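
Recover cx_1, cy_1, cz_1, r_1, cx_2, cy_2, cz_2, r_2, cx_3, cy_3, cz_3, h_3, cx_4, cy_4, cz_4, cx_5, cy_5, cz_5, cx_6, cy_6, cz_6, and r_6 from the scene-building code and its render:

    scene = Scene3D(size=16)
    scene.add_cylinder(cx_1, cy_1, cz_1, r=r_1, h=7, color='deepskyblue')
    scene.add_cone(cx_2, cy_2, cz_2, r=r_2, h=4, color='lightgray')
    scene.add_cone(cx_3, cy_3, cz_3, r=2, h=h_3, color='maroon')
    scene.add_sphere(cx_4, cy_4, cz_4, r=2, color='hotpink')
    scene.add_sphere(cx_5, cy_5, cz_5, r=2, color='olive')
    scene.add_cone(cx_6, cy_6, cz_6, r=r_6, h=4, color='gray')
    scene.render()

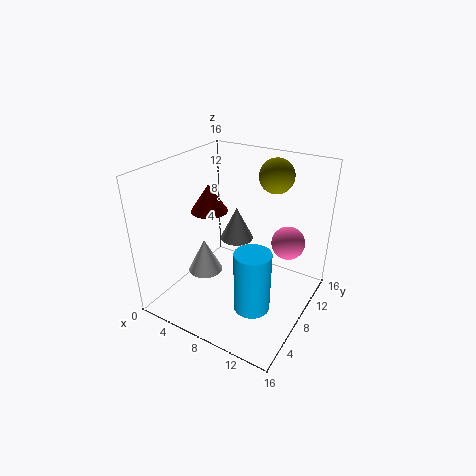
cx_1 = 11; cy_1 = 6; cz_1 = 1; r_1 = 2; cx_2 = 4; cy_2 = 7; cz_2 = 3; r_2 = 2; cx_3 = 5; cy_3 = 7; cz_3 = 11; h_3 = 3; cx_4 = 12; cy_4 = 13; cz_4 = 6; cx_5 = 10; cy_5 = 13; cz_5 = 14; cx_6 = 6; cy_6 = 11; cz_6 = 6; r_6 = 2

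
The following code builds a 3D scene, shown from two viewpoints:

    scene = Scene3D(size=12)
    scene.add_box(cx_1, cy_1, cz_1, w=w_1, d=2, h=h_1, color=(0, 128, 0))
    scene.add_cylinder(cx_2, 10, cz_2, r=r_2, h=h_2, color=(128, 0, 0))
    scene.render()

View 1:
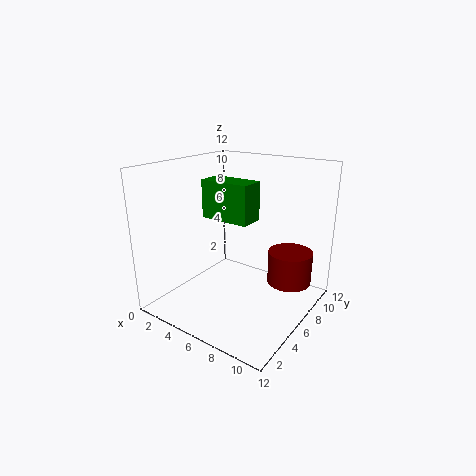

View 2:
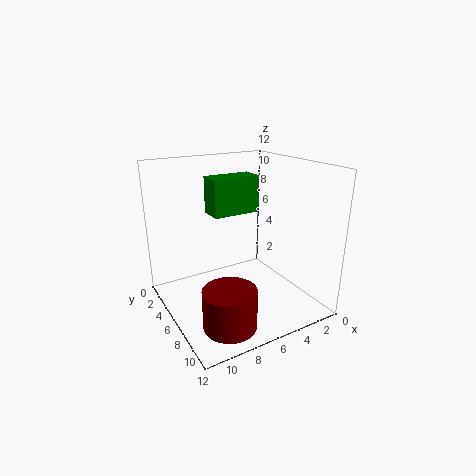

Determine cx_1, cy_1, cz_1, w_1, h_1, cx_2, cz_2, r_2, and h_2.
cx_1 = 4, cy_1 = 4, cz_1 = 8, w_1 = 4, h_1 = 3, cx_2 = 9, cz_2 = 1, r_2 = 2, h_2 = 3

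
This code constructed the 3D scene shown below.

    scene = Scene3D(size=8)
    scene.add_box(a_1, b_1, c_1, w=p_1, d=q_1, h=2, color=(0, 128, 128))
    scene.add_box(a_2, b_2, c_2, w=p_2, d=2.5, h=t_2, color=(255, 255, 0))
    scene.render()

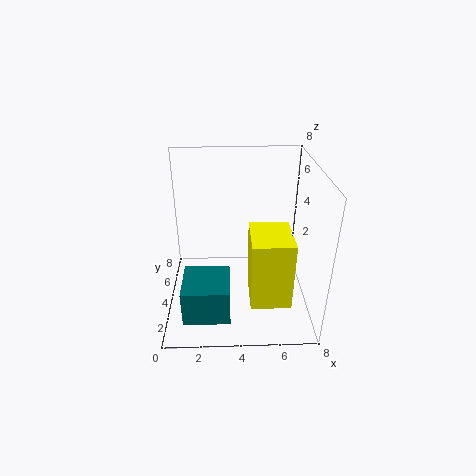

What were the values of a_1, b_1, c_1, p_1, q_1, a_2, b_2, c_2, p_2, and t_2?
a_1 = 1
b_1 = 1
c_1 = 0.5
p_1 = 2.5
q_1 = 2.5
a_2 = 4.5
b_2 = 0.5
c_2 = 2
p_2 = 2
t_2 = 3.5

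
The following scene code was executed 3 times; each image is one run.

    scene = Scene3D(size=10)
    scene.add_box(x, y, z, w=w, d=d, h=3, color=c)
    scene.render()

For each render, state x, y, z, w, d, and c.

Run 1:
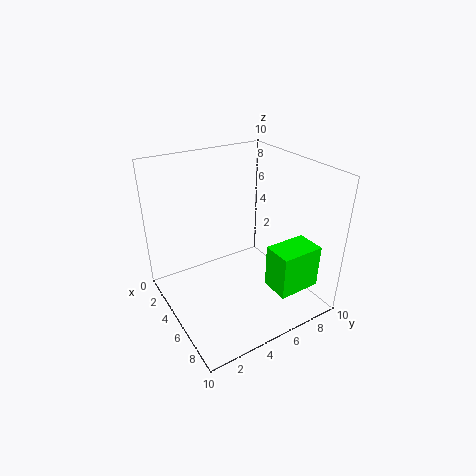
x = 7, y = 6, z = 2, w = 2, d = 3, c = 'lime'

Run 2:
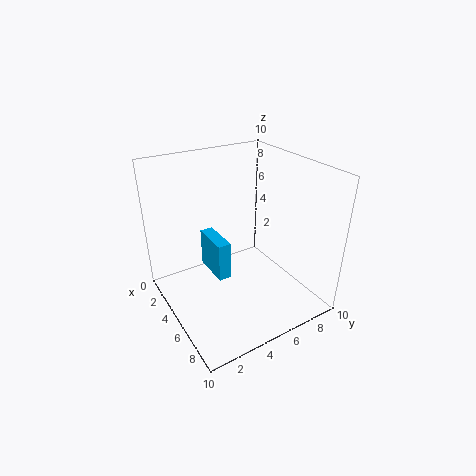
x = 1, y = 4, z = 1, w = 3, d = 1, c = 'deepskyblue'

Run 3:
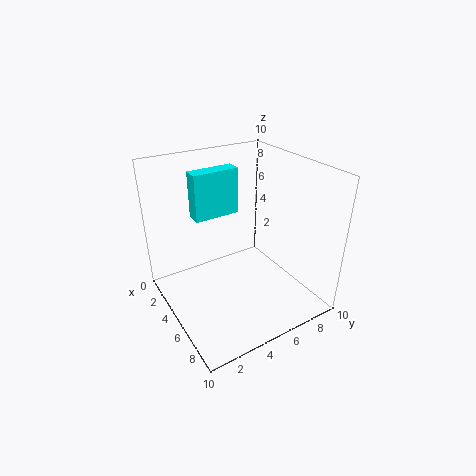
x = 4, y = 2, z = 7, w = 1, d = 3, c = 'cyan'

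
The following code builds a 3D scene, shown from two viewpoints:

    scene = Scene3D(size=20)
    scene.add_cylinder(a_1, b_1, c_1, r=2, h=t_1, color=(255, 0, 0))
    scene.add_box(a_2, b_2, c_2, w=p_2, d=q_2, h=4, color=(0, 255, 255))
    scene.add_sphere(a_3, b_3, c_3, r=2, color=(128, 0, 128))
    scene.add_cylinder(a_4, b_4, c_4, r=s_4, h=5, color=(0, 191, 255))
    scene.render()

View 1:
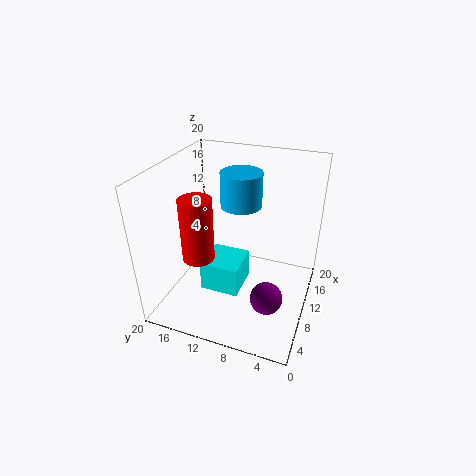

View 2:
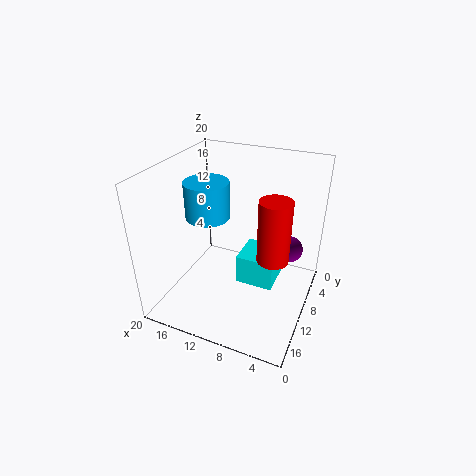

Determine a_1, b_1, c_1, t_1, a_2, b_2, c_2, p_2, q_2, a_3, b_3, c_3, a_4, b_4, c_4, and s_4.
a_1 = 4, b_1 = 13, c_1 = 10, t_1 = 8, a_2 = 4, b_2 = 8, c_2 = 5, p_2 = 5, q_2 = 5, a_3 = 4, b_3 = 4, c_3 = 6, a_4 = 14, b_4 = 11, c_4 = 13, s_4 = 3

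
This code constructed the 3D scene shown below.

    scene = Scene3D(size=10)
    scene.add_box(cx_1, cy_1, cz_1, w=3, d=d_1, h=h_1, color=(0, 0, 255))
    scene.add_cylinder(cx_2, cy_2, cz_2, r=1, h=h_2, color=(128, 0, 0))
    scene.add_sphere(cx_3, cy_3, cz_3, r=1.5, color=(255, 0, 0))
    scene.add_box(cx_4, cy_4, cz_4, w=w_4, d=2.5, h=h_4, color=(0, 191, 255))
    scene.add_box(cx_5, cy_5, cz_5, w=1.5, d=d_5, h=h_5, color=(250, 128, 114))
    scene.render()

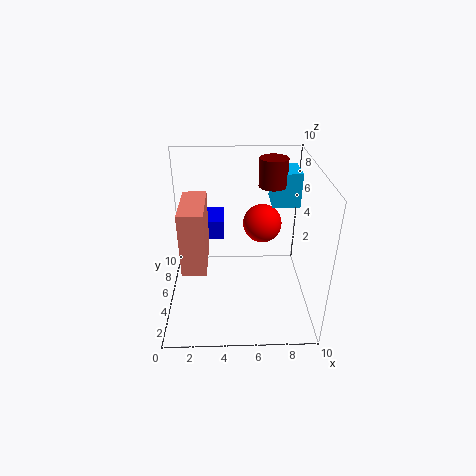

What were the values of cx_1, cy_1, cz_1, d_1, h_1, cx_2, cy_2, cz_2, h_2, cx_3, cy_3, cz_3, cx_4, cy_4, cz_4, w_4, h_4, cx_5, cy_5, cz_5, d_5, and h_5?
cx_1 = 1; cy_1 = 6.5; cz_1 = 4; d_1 = 2.5; h_1 = 1.5; cx_2 = 7.5; cy_2 = 7; cz_2 = 8; h_2 = 2; cx_3 = 7; cy_3 = 8; cz_3 = 4.5; cx_4 = 7.5; cy_4 = 6.5; cz_4 = 6.5; w_4 = 2; h_4 = 2.5; cx_5 = 1.5; cy_5 = 1.5; cz_5 = 4.5; d_5 = 3.5; h_5 = 4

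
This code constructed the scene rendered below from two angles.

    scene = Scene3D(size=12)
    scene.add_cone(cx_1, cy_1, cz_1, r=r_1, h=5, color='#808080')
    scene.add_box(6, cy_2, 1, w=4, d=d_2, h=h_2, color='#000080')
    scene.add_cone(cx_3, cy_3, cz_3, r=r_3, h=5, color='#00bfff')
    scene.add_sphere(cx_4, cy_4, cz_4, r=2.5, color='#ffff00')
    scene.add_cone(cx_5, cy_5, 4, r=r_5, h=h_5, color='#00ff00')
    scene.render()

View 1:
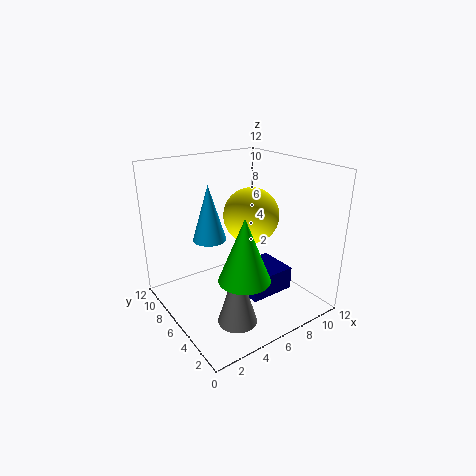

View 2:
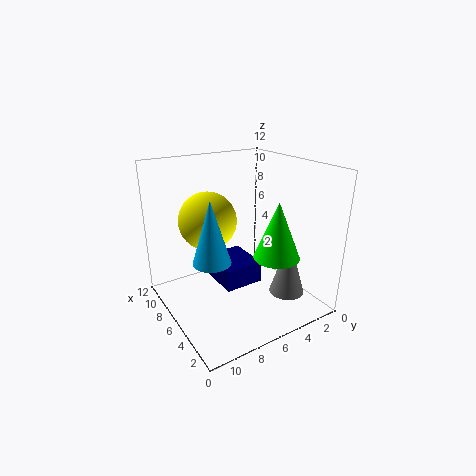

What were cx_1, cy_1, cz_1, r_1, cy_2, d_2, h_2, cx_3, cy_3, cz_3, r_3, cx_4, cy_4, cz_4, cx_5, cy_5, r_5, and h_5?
cx_1 = 3.5; cy_1 = 2.5; cz_1 = 1; r_1 = 1.5; cy_2 = 3.5; d_2 = 3.5; h_2 = 2; cx_3 = 5; cy_3 = 9; cz_3 = 5; r_3 = 1.5; cx_4 = 8.5; cy_4 = 7.5; cz_4 = 7; cx_5 = 4.5; cy_5 = 3; r_5 = 2; h_5 = 5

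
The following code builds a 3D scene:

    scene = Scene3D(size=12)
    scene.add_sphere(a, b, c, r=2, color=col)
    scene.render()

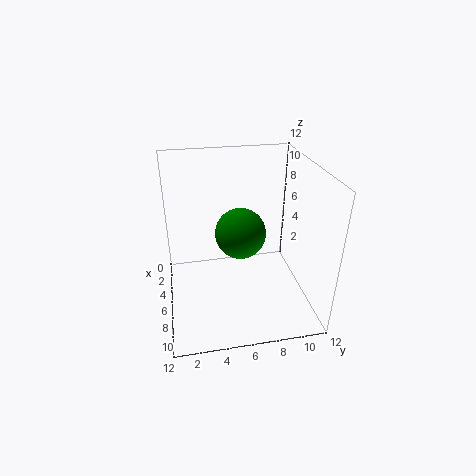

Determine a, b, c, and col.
a = 7; b = 6; c = 7; col = 'green'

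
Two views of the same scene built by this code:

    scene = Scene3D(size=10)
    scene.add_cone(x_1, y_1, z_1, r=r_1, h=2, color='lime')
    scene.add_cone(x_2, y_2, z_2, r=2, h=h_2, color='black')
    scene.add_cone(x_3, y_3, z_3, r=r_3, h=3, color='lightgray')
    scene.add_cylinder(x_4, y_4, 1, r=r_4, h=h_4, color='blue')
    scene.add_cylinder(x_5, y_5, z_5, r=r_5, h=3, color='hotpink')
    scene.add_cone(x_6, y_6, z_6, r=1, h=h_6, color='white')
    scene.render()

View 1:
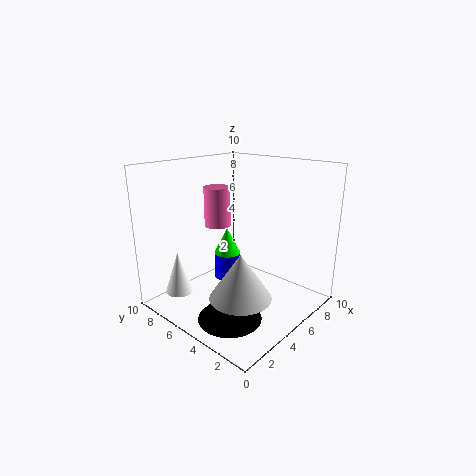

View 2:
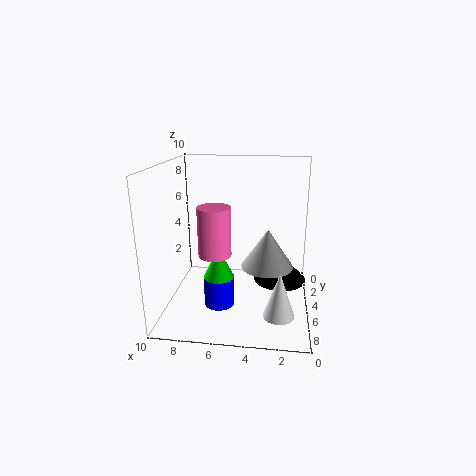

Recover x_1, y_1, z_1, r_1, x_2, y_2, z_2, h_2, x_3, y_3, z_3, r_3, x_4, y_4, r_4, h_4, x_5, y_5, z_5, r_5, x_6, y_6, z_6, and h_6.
x_1 = 6, y_1 = 7, z_1 = 3, r_1 = 1, x_2 = 2, y_2 = 3, z_2 = 1, h_2 = 2, x_3 = 3, y_3 = 3, z_3 = 2, r_3 = 2, x_4 = 6, y_4 = 7, r_4 = 1, h_4 = 2, x_5 = 6, y_5 = 8, z_5 = 5, r_5 = 1, x_6 = 2, y_6 = 8, z_6 = 1, h_6 = 3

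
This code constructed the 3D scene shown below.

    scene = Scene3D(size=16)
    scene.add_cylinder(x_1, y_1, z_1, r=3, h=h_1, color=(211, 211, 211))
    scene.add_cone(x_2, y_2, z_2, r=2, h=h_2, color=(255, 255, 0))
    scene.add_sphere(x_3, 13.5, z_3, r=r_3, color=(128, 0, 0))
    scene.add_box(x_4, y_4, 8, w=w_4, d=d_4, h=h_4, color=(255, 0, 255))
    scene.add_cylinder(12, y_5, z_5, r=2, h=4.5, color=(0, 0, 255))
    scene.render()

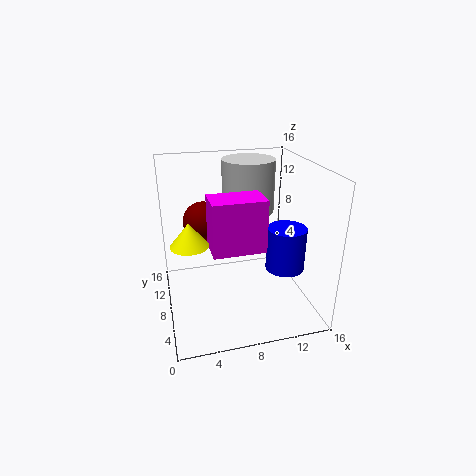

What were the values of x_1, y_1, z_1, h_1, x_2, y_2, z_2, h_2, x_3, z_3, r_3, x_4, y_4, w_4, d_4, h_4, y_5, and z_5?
x_1 = 10; y_1 = 11; z_1 = 10; h_1 = 6; x_2 = 2.5; y_2 = 6.5; z_2 = 8.5; h_2 = 2.5; x_3 = 5; z_3 = 8; r_3 = 2.5; x_4 = 4.5; y_4 = 4; w_4 = 5.5; d_4 = 3.5; h_4 = 5.5; y_5 = 4; z_5 = 6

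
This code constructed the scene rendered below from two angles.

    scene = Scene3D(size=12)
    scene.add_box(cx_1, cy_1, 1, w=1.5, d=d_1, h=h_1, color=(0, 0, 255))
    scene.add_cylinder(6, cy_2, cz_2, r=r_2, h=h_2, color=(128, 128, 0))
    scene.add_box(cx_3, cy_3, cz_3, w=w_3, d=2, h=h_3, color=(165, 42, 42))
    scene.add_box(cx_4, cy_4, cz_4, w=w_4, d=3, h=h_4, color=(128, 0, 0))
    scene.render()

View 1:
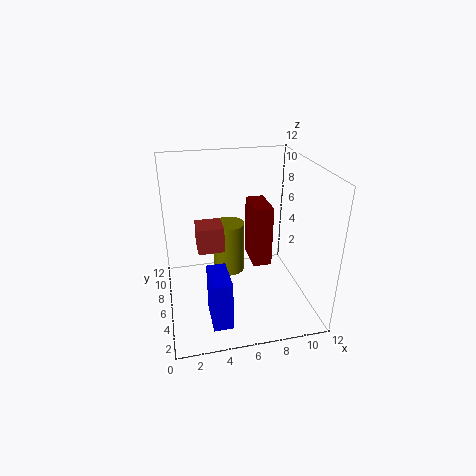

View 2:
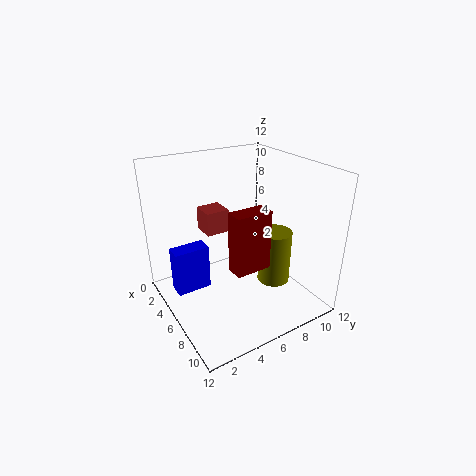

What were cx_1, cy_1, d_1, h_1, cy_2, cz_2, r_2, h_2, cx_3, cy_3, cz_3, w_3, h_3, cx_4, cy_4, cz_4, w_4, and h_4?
cx_1 = 3
cy_1 = 1
d_1 = 3
h_1 = 4
cy_2 = 10
cz_2 = 0.5
r_2 = 1.5
h_2 = 5
cx_3 = 2.5
cy_3 = 4
cz_3 = 6
w_3 = 2
h_3 = 2
cx_4 = 7
cy_4 = 4.5
cz_4 = 4
w_4 = 1.5
h_4 = 5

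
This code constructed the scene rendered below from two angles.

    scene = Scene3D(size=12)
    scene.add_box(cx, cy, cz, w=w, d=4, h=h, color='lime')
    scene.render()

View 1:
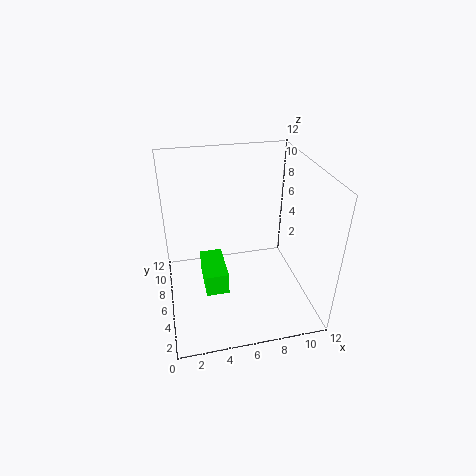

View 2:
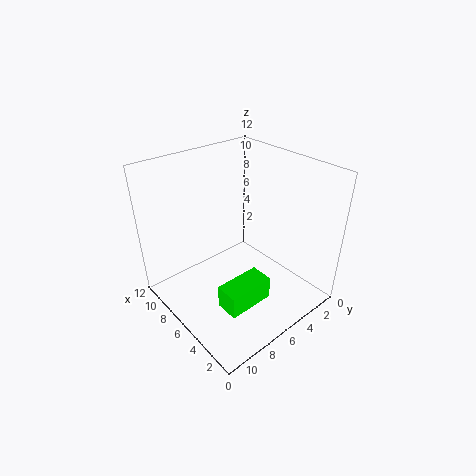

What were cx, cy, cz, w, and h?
cx = 3, cy = 5, cz = 1, w = 2, h = 2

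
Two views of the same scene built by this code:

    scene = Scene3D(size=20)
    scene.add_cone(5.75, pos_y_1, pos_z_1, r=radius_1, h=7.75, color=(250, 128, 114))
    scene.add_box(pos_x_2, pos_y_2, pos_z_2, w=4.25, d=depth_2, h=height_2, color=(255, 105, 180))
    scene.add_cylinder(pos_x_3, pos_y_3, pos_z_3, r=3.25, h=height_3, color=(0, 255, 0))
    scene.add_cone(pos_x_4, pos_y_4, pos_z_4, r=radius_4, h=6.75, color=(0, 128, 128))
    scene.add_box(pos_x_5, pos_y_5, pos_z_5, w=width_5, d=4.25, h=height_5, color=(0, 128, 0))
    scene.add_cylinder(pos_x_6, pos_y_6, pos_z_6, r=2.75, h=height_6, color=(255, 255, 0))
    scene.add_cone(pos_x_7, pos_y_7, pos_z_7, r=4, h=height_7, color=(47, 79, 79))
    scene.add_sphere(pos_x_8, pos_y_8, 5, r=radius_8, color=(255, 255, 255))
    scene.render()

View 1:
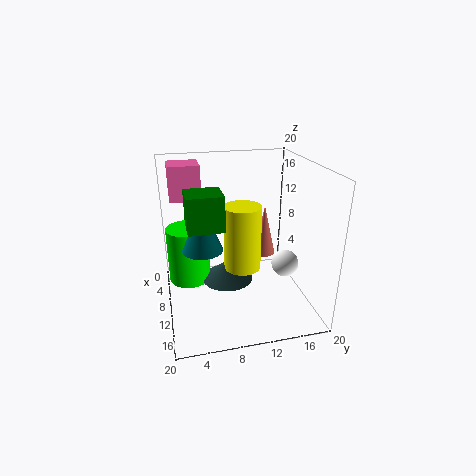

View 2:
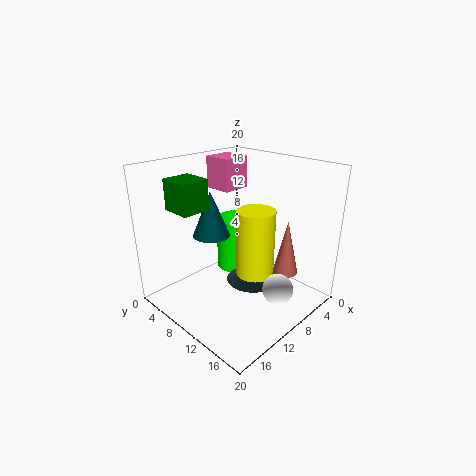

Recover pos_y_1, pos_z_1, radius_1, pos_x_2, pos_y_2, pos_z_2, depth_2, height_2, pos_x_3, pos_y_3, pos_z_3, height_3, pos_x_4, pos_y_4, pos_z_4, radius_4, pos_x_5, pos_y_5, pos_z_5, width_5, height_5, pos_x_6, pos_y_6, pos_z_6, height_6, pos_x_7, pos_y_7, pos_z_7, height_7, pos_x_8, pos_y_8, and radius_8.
pos_y_1 = 15.25; pos_z_1 = 5; radius_1 = 1.75; pos_x_2 = 3.5; pos_y_2 = 1.25; pos_z_2 = 15; depth_2 = 4.25; height_2 = 4.75; pos_x_3 = 3.75; pos_y_3 = 3.5; pos_z_3 = 0.75; height_3 = 8.75; pos_x_4 = 10.5; pos_y_4 = 5; pos_z_4 = 9; radius_4 = 2.75; pos_x_5 = 12.5; pos_y_5 = 2.75; pos_z_5 = 14; width_5 = 4; height_5 = 4.25; pos_x_6 = 7.75; pos_y_6 = 11.25; pos_z_6 = 4; height_6 = 9.75; pos_x_7 = 6; pos_y_7 = 9.25; pos_z_7 = 1.25; height_7 = 3; pos_x_8 = 10; pos_y_8 = 17.25; radius_8 = 2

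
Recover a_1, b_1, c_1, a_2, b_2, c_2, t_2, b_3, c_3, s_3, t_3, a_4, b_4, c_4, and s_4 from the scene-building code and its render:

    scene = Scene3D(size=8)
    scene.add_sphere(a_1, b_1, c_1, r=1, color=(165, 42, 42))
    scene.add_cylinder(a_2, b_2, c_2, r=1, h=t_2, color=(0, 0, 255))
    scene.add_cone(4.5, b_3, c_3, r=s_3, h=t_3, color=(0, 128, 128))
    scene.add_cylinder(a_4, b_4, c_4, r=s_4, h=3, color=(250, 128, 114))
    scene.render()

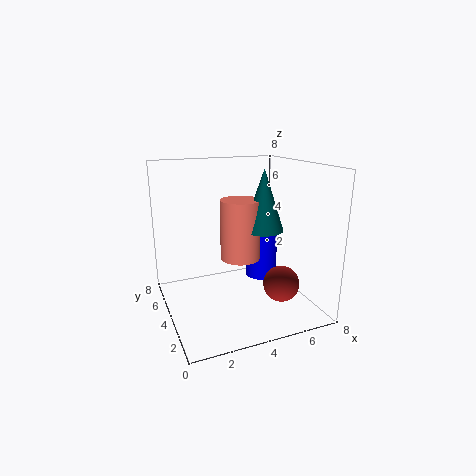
a_1 = 6, b_1 = 2.5, c_1 = 1.5, a_2 = 6.5, b_2 = 6, c_2 = 0.5, t_2 = 3.5, b_3 = 2, c_3 = 5, s_3 = 1, t_3 = 3, a_4 = 3.5, b_4 = 2.5, c_4 = 3.5, s_4 = 1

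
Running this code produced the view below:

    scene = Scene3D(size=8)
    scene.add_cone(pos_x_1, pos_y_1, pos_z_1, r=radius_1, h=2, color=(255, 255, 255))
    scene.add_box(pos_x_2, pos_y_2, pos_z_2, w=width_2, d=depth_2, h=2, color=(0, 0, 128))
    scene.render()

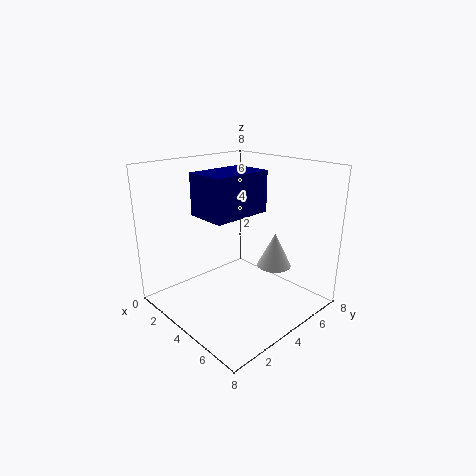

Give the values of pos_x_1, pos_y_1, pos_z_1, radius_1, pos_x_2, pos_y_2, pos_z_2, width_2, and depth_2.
pos_x_1 = 5
pos_y_1 = 6
pos_z_1 = 2
radius_1 = 1
pos_x_2 = 4
pos_y_2 = 1
pos_z_2 = 6
width_2 = 2
depth_2 = 3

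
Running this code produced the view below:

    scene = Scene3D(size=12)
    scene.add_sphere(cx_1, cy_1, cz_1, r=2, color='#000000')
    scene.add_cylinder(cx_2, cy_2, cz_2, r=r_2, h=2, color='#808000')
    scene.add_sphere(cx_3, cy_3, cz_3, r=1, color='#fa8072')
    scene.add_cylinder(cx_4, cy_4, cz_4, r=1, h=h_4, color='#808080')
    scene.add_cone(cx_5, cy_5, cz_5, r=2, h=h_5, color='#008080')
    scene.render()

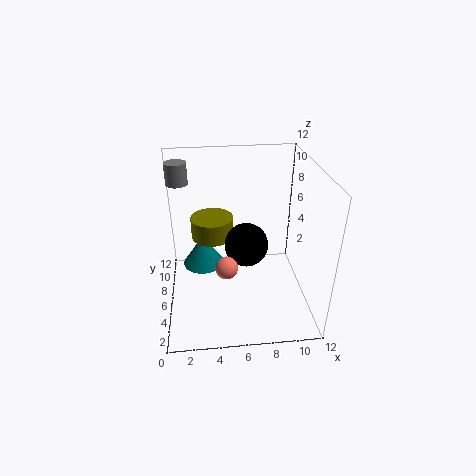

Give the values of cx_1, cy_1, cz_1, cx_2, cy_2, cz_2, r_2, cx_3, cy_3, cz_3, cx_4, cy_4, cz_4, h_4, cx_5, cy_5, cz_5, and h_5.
cx_1 = 7; cy_1 = 8; cz_1 = 4; cx_2 = 4; cy_2 = 10; cz_2 = 4; r_2 = 2; cx_3 = 5; cy_3 = 6; cz_3 = 3; cx_4 = 1; cy_4 = 11; cz_4 = 9; h_4 = 2; cx_5 = 3; cy_5 = 10; cz_5 = 1; h_5 = 3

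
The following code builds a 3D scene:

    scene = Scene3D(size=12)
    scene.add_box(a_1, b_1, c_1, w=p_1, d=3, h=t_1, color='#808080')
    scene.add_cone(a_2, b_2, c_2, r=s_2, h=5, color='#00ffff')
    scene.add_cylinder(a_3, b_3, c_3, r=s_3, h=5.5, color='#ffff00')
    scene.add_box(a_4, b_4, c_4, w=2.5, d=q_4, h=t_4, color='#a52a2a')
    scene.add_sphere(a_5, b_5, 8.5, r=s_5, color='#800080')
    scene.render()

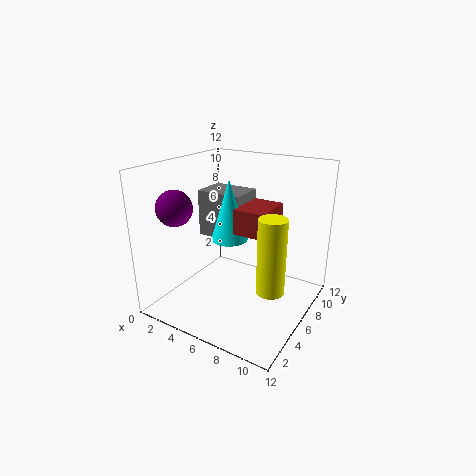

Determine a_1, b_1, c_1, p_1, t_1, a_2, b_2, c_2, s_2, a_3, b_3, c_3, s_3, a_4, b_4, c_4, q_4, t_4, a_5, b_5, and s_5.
a_1 = 2, b_1 = 6, c_1 = 5.5, p_1 = 4, t_1 = 4, a_2 = 5.5, b_2 = 5.5, c_2 = 6, s_2 = 1.5, a_3 = 10.5, b_3 = 3, c_3 = 4, s_3 = 1, a_4 = 6.5, b_4 = 4.5, c_4 = 7, q_4 = 3.5, t_4 = 2, a_5 = 1.5, b_5 = 3.5, s_5 = 1.5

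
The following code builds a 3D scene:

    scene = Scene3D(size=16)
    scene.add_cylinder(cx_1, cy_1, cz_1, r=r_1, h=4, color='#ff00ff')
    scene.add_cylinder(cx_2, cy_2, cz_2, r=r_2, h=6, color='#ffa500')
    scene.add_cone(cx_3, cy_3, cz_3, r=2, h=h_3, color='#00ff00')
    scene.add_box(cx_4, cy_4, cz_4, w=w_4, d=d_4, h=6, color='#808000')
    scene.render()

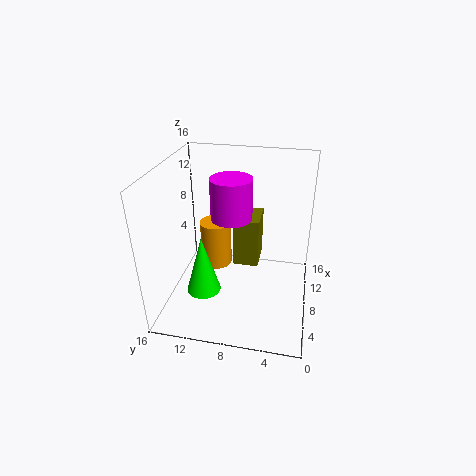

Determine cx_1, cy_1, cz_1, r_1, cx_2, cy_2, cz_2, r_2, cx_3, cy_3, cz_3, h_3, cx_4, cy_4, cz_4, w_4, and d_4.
cx_1 = 5
cy_1 = 8
cz_1 = 12
r_1 = 2
cx_2 = 13
cy_2 = 12
cz_2 = 1
r_2 = 2
cx_3 = 7
cy_3 = 12
cz_3 = 1
h_3 = 7
cx_4 = 10
cy_4 = 6
cz_4 = 3
w_4 = 4
d_4 = 3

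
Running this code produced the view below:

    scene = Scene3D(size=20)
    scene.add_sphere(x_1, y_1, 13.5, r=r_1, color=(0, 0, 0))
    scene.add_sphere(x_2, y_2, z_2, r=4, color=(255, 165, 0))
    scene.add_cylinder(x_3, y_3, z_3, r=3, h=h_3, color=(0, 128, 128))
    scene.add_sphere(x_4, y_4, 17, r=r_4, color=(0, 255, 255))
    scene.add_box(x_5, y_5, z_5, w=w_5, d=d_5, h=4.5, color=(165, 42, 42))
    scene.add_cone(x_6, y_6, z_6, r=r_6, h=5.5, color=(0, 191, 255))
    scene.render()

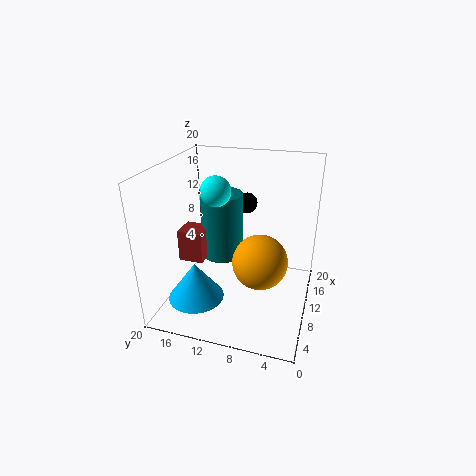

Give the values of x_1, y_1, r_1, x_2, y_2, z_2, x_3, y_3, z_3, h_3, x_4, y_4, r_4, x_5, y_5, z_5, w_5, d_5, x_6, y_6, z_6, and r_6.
x_1 = 14.5; y_1 = 10; r_1 = 1.5; x_2 = 11; y_2 = 7; z_2 = 6; x_3 = 12; y_3 = 13; z_3 = 6; h_3 = 9.5; x_4 = 8.5; y_4 = 12.5; r_4 = 2; x_5 = 7.5; y_5 = 14.5; z_5 = 6.5; w_5 = 3.5; d_5 = 3.5; x_6 = 7; y_6 = 15.5; z_6 = 1; r_6 = 4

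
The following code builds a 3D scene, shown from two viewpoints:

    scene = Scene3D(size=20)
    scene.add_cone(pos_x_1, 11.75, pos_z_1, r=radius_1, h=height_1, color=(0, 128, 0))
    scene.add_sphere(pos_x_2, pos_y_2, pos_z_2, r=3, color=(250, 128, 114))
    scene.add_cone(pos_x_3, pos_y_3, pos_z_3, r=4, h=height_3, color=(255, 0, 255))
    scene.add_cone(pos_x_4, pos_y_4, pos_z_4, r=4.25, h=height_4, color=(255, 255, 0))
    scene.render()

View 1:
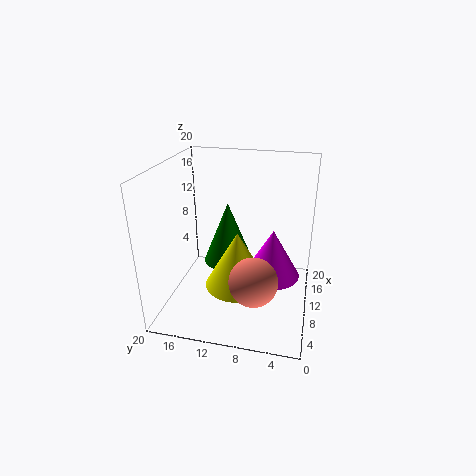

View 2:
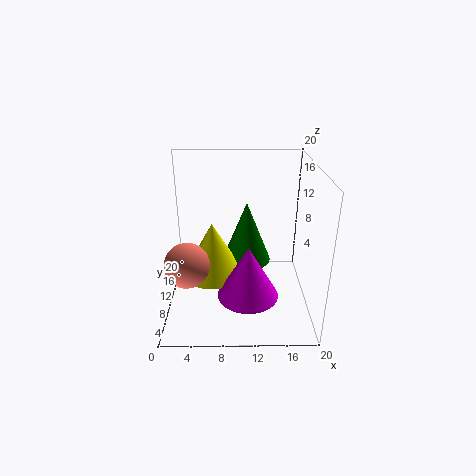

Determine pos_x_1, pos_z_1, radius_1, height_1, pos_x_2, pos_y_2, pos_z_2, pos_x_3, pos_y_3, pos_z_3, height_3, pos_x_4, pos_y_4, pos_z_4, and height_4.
pos_x_1 = 11.25; pos_z_1 = 5.75; radius_1 = 3.5; height_1 = 8.75; pos_x_2 = 3.25; pos_y_2 = 6.5; pos_z_2 = 7.75; pos_x_3 = 11.25; pos_y_3 = 5.25; pos_z_3 = 4; height_3 = 7; pos_x_4 = 6.5; pos_y_4 = 9.25; pos_z_4 = 5; height_4 = 7.5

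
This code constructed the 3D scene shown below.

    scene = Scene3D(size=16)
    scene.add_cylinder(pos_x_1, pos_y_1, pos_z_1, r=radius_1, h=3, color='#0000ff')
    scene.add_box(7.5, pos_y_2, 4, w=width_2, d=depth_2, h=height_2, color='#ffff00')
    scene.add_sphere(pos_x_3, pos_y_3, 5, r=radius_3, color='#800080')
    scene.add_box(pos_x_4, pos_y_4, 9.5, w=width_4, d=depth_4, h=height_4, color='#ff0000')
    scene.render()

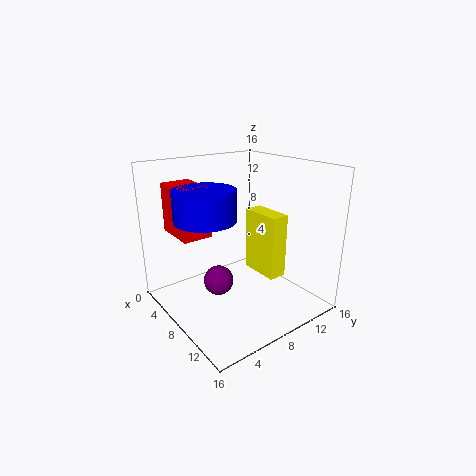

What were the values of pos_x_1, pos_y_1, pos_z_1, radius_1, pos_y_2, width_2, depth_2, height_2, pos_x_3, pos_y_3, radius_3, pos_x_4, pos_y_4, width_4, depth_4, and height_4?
pos_x_1 = 9.5, pos_y_1 = 3, pos_z_1 = 11.5, radius_1 = 3, pos_y_2 = 9.5, width_2 = 4.5, depth_2 = 2, height_2 = 7, pos_x_3 = 10, pos_y_3 = 4, radius_3 = 1.5, pos_x_4 = 4.5, pos_y_4 = 1, width_4 = 4.5, depth_4 = 3, height_4 = 5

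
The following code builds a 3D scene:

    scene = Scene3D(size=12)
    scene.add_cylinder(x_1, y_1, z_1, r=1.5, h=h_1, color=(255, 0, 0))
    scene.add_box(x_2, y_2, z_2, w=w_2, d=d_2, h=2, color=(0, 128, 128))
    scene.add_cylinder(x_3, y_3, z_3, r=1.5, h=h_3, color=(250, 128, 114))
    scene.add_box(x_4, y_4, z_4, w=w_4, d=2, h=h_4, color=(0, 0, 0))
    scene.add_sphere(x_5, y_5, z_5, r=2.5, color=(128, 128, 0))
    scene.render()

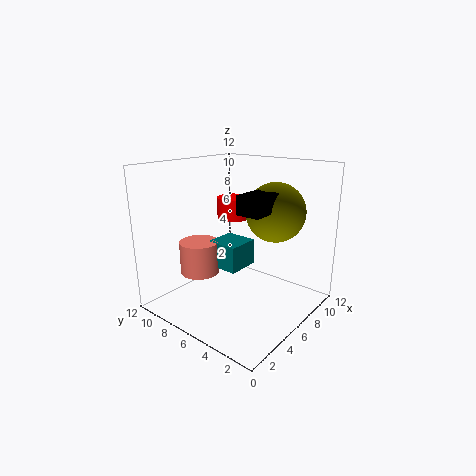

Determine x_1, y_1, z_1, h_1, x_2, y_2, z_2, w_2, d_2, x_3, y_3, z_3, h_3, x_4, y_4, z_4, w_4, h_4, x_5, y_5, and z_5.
x_1 = 9, y_1 = 9, z_1 = 6.5, h_1 = 2, x_2 = 3, y_2 = 4, z_2 = 4.5, w_2 = 2.5, d_2 = 2.5, x_3 = 2.5, y_3 = 7, z_3 = 4, h_3 = 2.5, x_4 = 4.5, y_4 = 3, z_4 = 8.5, w_4 = 3, h_4 = 1.5, x_5 = 8.5, y_5 = 4, z_5 = 8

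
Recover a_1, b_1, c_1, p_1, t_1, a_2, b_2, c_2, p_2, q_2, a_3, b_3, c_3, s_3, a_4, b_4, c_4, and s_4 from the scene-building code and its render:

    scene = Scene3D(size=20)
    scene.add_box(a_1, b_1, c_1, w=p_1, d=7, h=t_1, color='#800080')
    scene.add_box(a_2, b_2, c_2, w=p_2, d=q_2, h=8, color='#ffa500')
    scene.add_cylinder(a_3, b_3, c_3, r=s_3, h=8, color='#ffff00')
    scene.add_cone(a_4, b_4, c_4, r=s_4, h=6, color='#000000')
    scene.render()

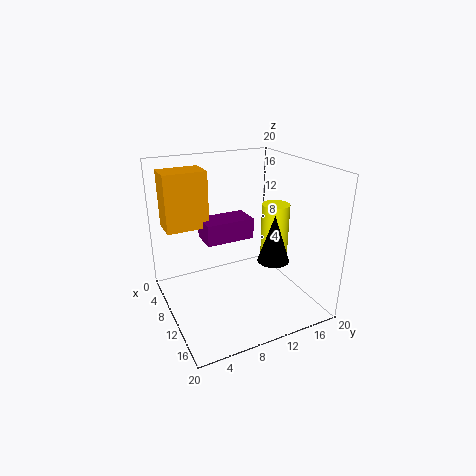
a_1 = 5; b_1 = 6; c_1 = 9; p_1 = 4; t_1 = 3; a_2 = 3; b_2 = 1; c_2 = 11; p_2 = 4; q_2 = 6; a_3 = 10; b_3 = 16; c_3 = 6; s_3 = 2; a_4 = 16; b_4 = 12; c_4 = 9; s_4 = 2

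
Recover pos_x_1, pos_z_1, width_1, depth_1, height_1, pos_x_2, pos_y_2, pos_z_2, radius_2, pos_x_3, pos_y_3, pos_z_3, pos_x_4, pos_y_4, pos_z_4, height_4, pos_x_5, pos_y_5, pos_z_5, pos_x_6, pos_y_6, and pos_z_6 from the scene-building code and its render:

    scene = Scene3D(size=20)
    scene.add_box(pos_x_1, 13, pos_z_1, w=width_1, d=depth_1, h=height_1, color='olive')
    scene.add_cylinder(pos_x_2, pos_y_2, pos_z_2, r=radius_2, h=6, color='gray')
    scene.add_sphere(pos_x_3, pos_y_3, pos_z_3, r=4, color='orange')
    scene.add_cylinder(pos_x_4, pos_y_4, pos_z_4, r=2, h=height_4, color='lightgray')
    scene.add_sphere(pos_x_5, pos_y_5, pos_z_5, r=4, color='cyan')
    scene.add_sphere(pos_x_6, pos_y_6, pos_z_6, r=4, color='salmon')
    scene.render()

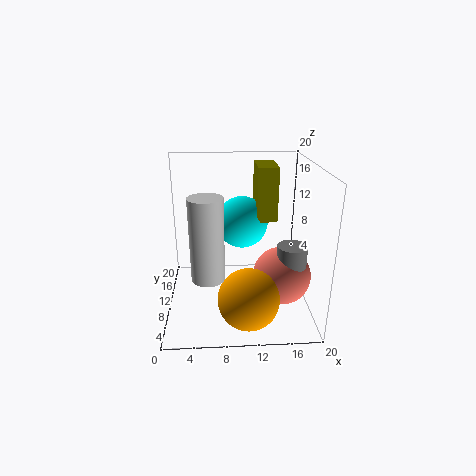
pos_x_1 = 13; pos_z_1 = 11; width_1 = 3; depth_1 = 6; height_1 = 8; pos_x_2 = 17; pos_y_2 = 7; pos_z_2 = 4; radius_2 = 2; pos_x_3 = 11; pos_y_3 = 4; pos_z_3 = 4; pos_x_4 = 6; pos_y_4 = 3; pos_z_4 = 8; height_4 = 10; pos_x_5 = 11; pos_y_5 = 16; pos_z_5 = 10; pos_x_6 = 16; pos_y_6 = 8; pos_z_6 = 5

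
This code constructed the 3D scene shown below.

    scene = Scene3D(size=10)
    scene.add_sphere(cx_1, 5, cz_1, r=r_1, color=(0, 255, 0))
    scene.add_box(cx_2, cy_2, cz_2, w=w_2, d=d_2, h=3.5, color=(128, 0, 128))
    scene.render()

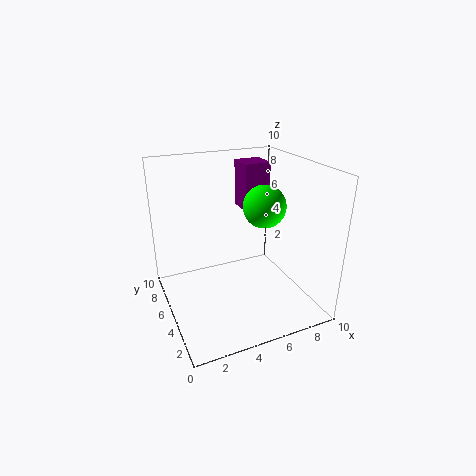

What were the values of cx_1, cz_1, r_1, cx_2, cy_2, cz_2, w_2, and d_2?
cx_1 = 7, cz_1 = 7, r_1 = 1.5, cx_2 = 6.5, cy_2 = 7, cz_2 = 6, w_2 = 2, d_2 = 2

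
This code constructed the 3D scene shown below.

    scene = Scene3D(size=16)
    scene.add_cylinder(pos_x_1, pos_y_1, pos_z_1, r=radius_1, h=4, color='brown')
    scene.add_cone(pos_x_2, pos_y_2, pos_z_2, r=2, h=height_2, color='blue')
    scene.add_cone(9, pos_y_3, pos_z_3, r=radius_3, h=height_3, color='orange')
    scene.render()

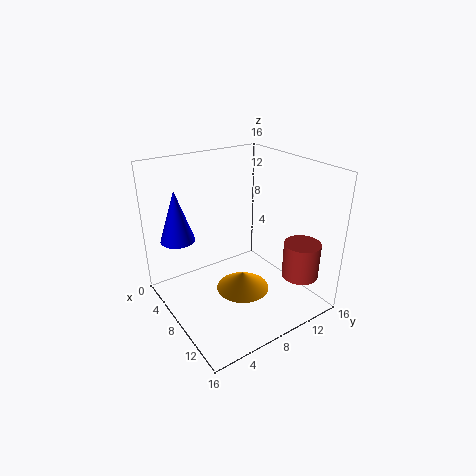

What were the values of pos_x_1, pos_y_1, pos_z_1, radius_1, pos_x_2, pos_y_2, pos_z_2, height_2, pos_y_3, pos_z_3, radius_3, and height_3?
pos_x_1 = 13; pos_y_1 = 13; pos_z_1 = 4; radius_1 = 2; pos_x_2 = 3; pos_y_2 = 3; pos_z_2 = 7; height_2 = 6; pos_y_3 = 8; pos_z_3 = 2; radius_3 = 3; height_3 = 2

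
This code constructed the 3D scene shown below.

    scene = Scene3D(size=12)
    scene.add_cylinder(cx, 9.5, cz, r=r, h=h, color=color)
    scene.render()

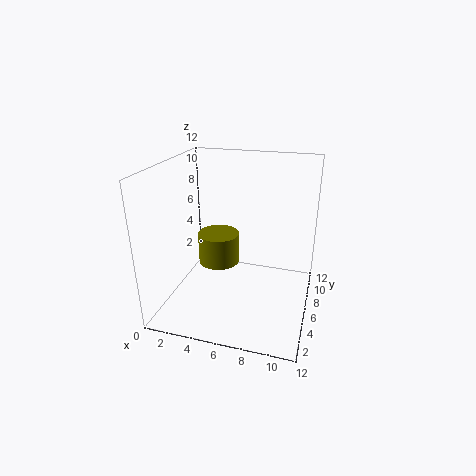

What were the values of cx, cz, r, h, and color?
cx = 3
cz = 1.5
r = 2
h = 3
color = 'olive'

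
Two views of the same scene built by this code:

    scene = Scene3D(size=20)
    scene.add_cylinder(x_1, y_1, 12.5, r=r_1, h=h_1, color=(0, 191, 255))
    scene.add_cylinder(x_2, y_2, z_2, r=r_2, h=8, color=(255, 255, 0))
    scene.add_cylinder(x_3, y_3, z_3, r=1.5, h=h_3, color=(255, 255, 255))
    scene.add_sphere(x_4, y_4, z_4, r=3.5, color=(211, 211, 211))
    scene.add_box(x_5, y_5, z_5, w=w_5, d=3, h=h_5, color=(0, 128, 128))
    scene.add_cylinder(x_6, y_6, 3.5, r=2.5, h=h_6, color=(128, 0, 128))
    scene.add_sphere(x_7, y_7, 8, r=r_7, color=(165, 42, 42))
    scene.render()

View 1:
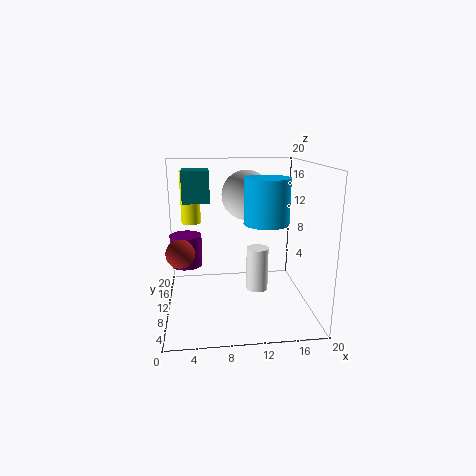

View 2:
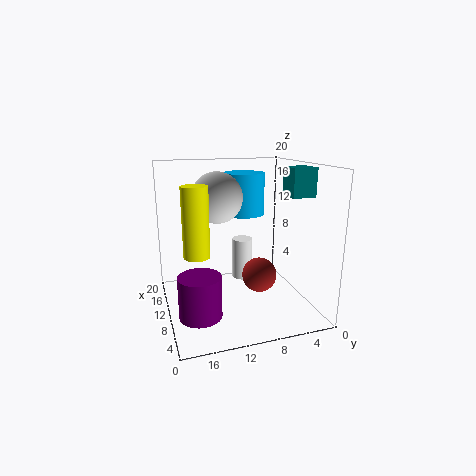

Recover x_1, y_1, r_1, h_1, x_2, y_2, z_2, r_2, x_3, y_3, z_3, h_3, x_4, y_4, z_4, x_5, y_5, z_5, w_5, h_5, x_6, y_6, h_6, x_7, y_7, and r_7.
x_1 = 13.5, y_1 = 8, r_1 = 3, h_1 = 6, x_2 = 3.5, y_2 = 17, z_2 = 10.5, r_2 = 1.5, x_3 = 12.5, y_3 = 8.5, z_3 = 3, h_3 = 6, x_4 = 11.5, y_4 = 12.5, z_4 = 15.5, x_5 = 3, y_5 = 2.5, z_5 = 16.5, w_5 = 3, h_5 = 3.5, x_6 = 2.5, y_6 = 17, h_6 = 5, x_7 = 2, y_7 = 10, r_7 = 2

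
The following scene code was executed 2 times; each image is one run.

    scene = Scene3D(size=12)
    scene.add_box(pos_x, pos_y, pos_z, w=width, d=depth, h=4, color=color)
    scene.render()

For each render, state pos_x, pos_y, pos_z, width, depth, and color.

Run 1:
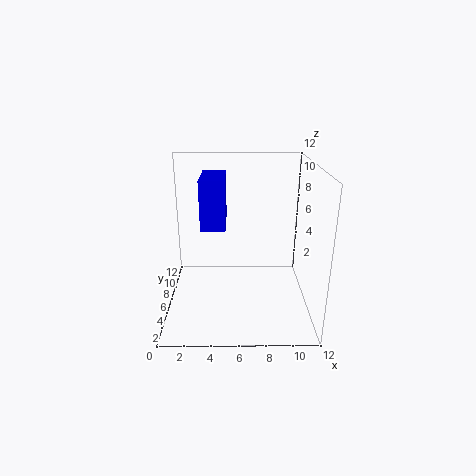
pos_x = 3
pos_y = 5
pos_z = 7
width = 2
depth = 4
color = 'blue'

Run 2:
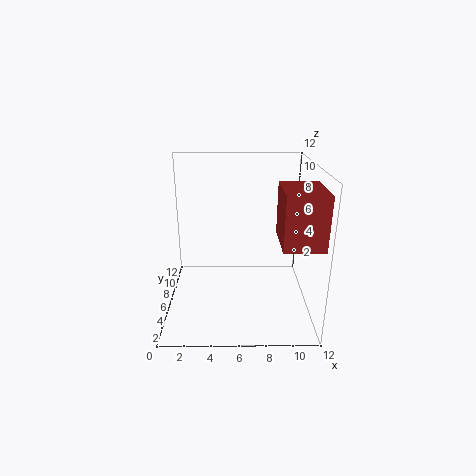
pos_x = 9
pos_y = 1
pos_z = 7
width = 3
depth = 4
color = 'brown'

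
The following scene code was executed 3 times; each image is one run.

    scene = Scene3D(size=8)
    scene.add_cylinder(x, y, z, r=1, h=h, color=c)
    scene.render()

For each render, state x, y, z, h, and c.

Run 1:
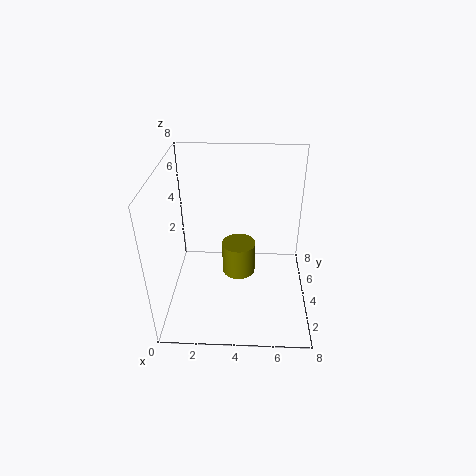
x = 4; y = 5; z = 1; h = 2; c = 'olive'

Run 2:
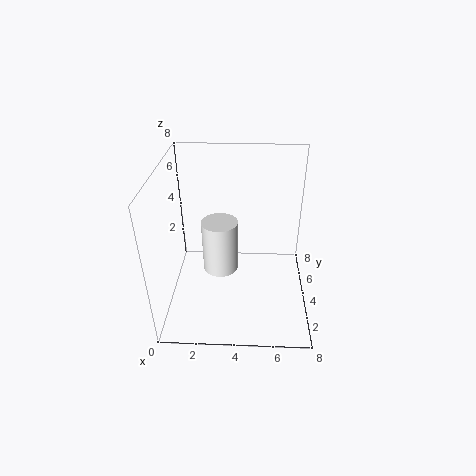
x = 3; y = 4; z = 2; h = 3; c = 'white'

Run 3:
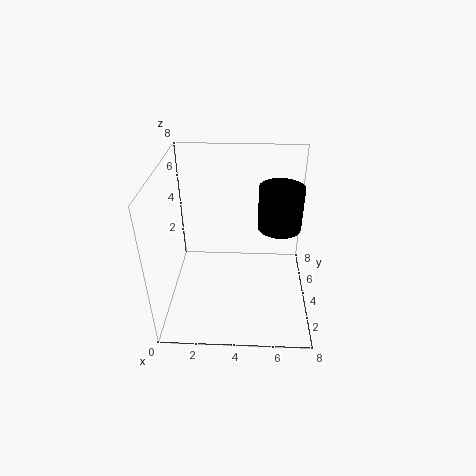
x = 6; y = 2; z = 6; h = 2; c = 'black'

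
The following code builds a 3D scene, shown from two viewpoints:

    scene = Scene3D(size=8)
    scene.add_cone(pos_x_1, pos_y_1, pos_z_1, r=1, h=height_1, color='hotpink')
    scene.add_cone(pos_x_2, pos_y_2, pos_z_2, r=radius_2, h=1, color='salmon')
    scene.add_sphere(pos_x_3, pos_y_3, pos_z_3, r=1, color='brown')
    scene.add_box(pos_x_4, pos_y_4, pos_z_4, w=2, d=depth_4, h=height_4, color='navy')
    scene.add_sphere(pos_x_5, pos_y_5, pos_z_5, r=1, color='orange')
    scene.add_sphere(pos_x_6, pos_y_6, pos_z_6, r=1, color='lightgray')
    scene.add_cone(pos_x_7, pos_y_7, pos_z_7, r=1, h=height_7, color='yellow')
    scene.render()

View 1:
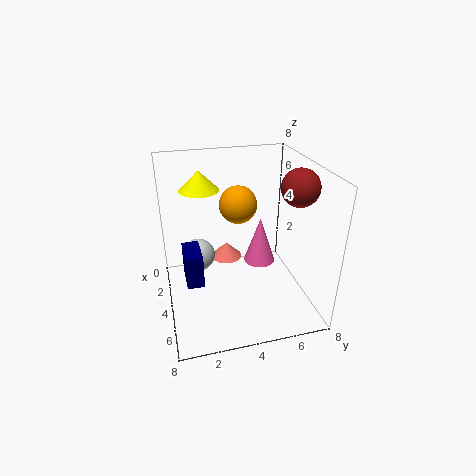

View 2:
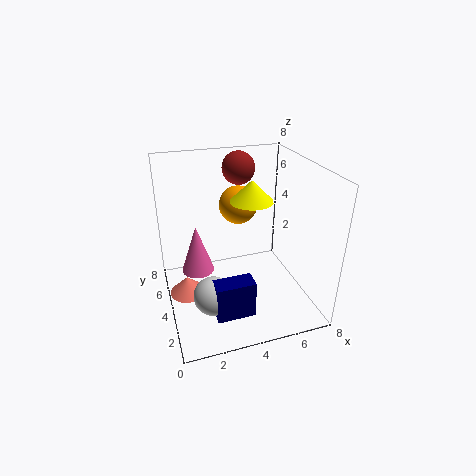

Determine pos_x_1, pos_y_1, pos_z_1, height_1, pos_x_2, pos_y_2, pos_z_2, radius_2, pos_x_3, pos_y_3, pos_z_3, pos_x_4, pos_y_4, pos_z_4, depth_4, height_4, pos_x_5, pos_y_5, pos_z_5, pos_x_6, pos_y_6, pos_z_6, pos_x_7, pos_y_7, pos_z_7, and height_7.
pos_x_1 = 2, pos_y_1 = 6, pos_z_1 = 1, height_1 = 3, pos_x_2 = 1, pos_y_2 = 4, pos_z_2 = 1, radius_2 = 1, pos_x_3 = 5, pos_y_3 = 7, pos_z_3 = 7, pos_x_4 = 2, pos_y_4 = 1, pos_z_4 = 1, depth_4 = 1, height_4 = 2, pos_x_5 = 4, pos_y_5 = 4, pos_z_5 = 6, pos_x_6 = 2, pos_y_6 = 2, pos_z_6 = 2, pos_x_7 = 4, pos_y_7 = 2, pos_z_7 = 7, height_7 = 1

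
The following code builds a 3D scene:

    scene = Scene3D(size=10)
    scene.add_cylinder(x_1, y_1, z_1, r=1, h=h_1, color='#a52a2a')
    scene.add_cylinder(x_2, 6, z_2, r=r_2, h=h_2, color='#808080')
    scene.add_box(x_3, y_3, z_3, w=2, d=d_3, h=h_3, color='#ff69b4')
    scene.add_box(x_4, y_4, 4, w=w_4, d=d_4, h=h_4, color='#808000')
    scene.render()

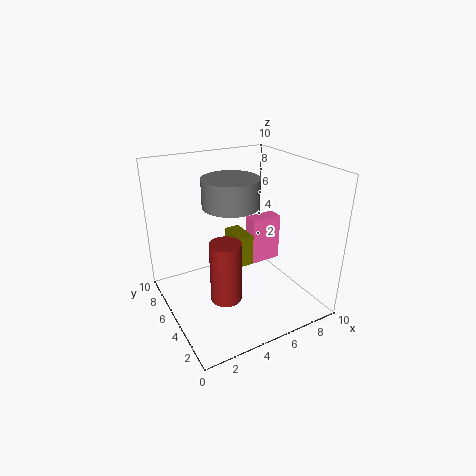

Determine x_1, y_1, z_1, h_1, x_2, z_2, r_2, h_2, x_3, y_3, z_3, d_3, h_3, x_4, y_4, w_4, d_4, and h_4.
x_1 = 3
y_1 = 3
z_1 = 2
h_1 = 4
x_2 = 5
z_2 = 7
r_2 = 2
h_2 = 2
x_3 = 5
y_3 = 3
z_3 = 4
d_3 = 1
h_3 = 3
x_4 = 4
y_4 = 3
w_4 = 1
d_4 = 2
h_4 = 2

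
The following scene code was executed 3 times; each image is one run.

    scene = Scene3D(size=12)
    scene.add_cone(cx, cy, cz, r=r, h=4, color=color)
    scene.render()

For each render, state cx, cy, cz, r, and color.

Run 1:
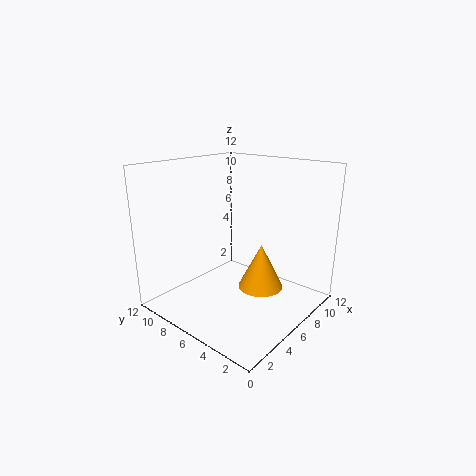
cx = 8; cy = 5; cz = 1; r = 2; color = 'orange'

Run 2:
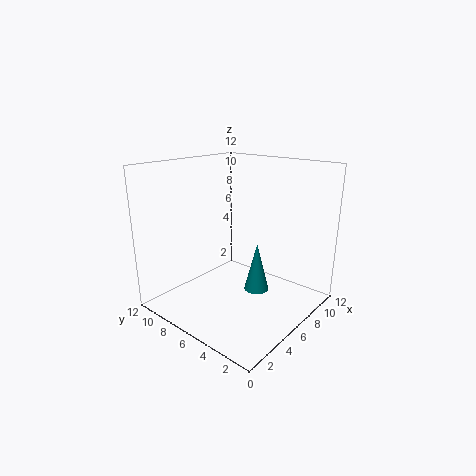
cx = 6; cy = 4; cz = 2; r = 1; color = 'teal'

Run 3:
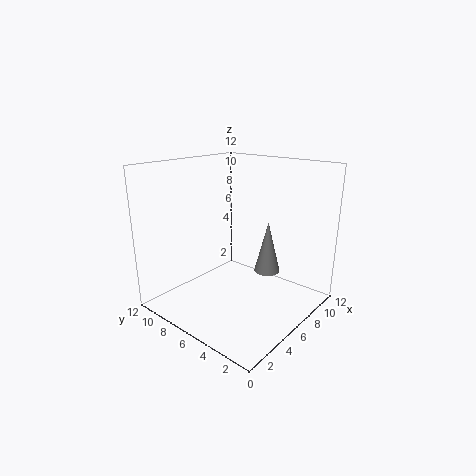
cx = 6; cy = 3; cz = 4; r = 1; color = 'gray'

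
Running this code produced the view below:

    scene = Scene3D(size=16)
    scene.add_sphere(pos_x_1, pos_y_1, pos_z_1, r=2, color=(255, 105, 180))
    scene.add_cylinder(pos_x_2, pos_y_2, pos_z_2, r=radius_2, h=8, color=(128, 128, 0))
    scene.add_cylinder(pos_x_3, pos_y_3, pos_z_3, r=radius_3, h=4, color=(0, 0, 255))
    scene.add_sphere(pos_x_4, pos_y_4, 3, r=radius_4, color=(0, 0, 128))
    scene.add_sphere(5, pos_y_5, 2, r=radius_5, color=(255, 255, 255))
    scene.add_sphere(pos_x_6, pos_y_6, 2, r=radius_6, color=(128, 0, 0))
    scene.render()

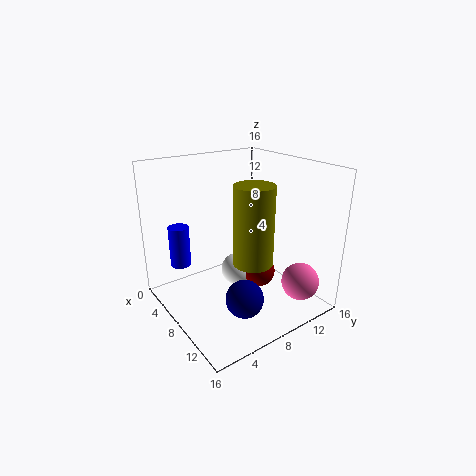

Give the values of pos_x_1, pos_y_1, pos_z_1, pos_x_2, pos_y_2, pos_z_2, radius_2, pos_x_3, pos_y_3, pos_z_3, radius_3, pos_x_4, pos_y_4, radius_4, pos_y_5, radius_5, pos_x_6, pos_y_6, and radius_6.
pos_x_1 = 14; pos_y_1 = 12; pos_z_1 = 4; pos_x_2 = 12; pos_y_2 = 7; pos_z_2 = 7; radius_2 = 2; pos_x_3 = 8; pos_y_3 = 1; pos_z_3 = 7; radius_3 = 1; pos_x_4 = 12; pos_y_4 = 6; radius_4 = 2; pos_y_5 = 10; radius_5 = 2; pos_x_6 = 7; pos_y_6 = 12; radius_6 = 2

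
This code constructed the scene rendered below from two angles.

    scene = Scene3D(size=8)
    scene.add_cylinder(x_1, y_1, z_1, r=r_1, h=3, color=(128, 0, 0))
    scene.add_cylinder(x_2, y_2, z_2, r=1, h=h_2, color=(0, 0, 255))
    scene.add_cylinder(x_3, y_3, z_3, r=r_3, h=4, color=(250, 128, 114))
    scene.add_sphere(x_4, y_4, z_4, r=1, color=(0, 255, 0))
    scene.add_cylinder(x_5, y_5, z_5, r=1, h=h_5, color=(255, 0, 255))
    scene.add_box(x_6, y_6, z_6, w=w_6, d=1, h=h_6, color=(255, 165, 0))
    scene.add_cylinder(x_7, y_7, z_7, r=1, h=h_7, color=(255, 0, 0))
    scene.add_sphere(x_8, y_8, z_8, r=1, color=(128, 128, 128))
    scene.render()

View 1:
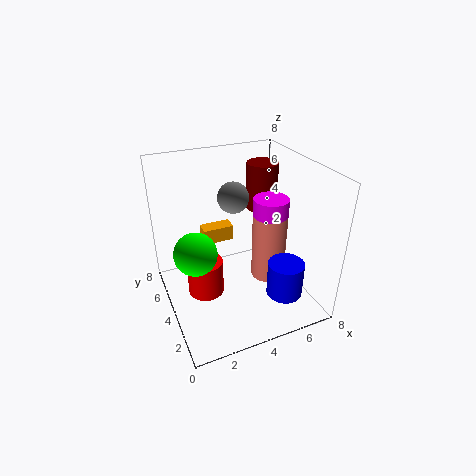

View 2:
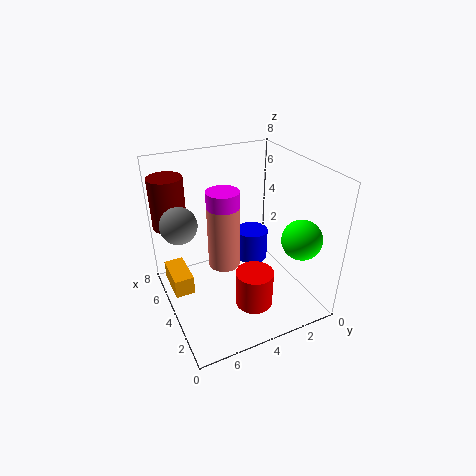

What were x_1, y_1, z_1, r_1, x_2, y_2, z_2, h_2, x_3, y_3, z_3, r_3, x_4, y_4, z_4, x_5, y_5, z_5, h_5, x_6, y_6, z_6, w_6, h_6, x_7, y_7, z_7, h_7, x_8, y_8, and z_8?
x_1 = 7, y_1 = 7, z_1 = 4, r_1 = 1, x_2 = 6, y_2 = 2, z_2 = 1, h_2 = 2, x_3 = 6, y_3 = 4, z_3 = 1, r_3 = 1, x_4 = 1, y_4 = 2, z_4 = 5, x_5 = 6, y_5 = 4, z_5 = 3, h_5 = 3, x_6 = 3, y_6 = 7, z_6 = 2, w_6 = 2, h_6 = 1, x_7 = 2, y_7 = 4, z_7 = 1, h_7 = 2, x_8 = 5, y_8 = 7, z_8 = 5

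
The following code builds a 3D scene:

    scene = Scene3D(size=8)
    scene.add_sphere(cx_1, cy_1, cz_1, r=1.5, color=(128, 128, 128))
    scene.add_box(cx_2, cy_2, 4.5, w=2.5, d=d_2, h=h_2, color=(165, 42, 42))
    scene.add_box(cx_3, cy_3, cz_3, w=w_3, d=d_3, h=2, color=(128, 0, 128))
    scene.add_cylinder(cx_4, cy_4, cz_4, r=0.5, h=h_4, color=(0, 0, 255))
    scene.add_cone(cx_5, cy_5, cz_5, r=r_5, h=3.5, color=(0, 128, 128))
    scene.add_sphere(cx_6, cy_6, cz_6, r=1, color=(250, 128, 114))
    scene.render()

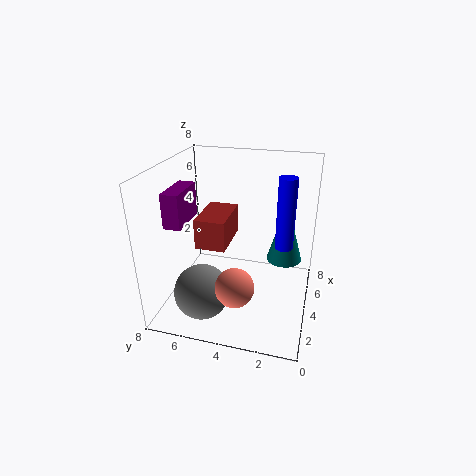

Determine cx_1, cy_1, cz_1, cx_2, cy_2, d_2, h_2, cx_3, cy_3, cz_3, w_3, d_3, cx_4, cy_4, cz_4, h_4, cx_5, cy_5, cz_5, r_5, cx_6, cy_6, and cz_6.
cx_1 = 2
cy_1 = 5.5
cz_1 = 1.5
cx_2 = 1.5
cy_2 = 4
d_2 = 1.5
h_2 = 1.5
cx_3 = 3
cy_3 = 7
cz_3 = 4.5
w_3 = 2.5
d_3 = 1
cx_4 = 4.5
cy_4 = 1.5
cz_4 = 3.5
h_4 = 4
cx_5 = 5
cy_5 = 1.5
cz_5 = 2.5
r_5 = 1
cx_6 = 1.5
cy_6 = 3.5
cz_6 = 2.5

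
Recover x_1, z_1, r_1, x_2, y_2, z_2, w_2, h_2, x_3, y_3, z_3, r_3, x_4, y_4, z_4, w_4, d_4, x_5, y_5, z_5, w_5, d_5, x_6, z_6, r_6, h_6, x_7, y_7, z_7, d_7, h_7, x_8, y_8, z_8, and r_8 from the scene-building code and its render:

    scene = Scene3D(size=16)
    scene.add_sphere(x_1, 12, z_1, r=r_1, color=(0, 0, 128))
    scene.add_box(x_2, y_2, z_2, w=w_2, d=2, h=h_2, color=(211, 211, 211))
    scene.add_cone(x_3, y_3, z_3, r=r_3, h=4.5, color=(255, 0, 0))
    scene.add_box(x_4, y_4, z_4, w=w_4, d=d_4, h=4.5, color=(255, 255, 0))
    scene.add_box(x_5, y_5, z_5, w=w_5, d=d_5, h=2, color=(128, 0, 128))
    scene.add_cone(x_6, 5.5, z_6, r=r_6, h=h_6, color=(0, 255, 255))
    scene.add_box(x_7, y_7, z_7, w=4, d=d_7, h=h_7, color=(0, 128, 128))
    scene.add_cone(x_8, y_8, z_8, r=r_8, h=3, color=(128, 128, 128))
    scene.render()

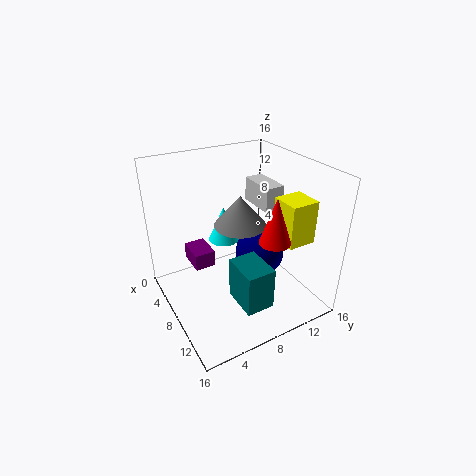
x_1 = 6.5; z_1 = 4; r_1 = 3; x_2 = 7; y_2 = 9.5; z_2 = 12; w_2 = 4; h_2 = 2.5; x_3 = 14; y_3 = 8.5; z_3 = 10.5; r_3 = 1.5; x_4 = 11; y_4 = 10.5; z_4 = 9; w_4 = 3; d_4 = 3; x_5 = 1.5; y_5 = 4; z_5 = 3; w_5 = 3.5; d_5 = 2.5; x_6 = 9.5; z_6 = 9.5; r_6 = 1.5; h_6 = 3.5; x_7 = 10.5; y_7 = 5.5; z_7 = 3; d_7 = 3; h_7 = 4.5; x_8 = 11; y_8 = 6.5; z_8 = 11.5; r_8 = 2.5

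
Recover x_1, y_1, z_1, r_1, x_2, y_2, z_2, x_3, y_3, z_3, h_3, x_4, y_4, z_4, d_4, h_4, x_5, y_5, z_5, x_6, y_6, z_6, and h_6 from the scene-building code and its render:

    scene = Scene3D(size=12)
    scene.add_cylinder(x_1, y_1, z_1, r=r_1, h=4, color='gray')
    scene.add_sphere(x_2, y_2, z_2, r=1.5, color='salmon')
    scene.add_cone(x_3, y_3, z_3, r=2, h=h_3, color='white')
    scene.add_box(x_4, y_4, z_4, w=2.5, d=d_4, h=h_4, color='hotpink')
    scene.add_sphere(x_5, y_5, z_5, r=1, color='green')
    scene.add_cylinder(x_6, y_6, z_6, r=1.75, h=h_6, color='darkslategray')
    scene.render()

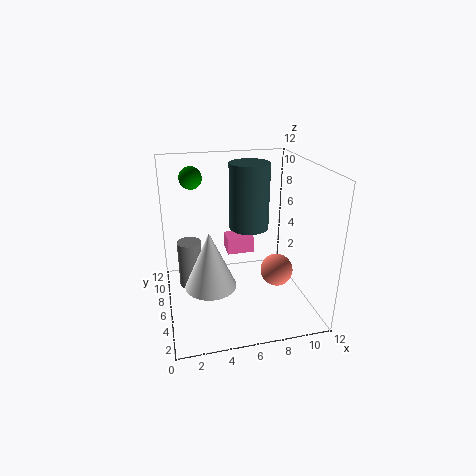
x_1 = 2; y_1 = 6.75; z_1 = 1.75; r_1 = 1; x_2 = 10; y_2 = 7; z_2 = 1.75; x_3 = 3.25; y_3 = 3.75; z_3 = 3.25; h_3 = 4.5; x_4 = 5.75; y_4 = 8.75; z_4 = 3; d_4 = 2; h_4 = 1.5; x_5 = 2.75; y_5 = 10; z_5 = 10.25; x_6 = 7.5; y_6 = 8; z_6 = 6; h_6 = 5.75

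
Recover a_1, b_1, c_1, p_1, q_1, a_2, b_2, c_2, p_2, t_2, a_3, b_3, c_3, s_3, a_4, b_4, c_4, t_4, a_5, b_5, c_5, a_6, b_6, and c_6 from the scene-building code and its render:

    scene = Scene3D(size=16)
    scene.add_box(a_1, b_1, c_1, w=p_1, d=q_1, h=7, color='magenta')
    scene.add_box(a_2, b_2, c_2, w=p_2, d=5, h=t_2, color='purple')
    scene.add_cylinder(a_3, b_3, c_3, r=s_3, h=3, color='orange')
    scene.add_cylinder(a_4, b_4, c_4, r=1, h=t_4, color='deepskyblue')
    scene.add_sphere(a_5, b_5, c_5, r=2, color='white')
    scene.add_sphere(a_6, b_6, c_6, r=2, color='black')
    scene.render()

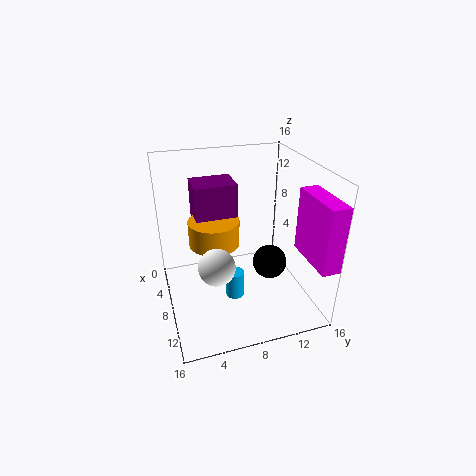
a_1 = 10, b_1 = 14, c_1 = 7, p_1 = 6, q_1 = 2, a_2 = 1, b_2 = 4, c_2 = 8, p_2 = 4, t_2 = 5, a_3 = 5, b_3 = 6, c_3 = 6, s_3 = 3, a_4 = 10, b_4 = 7, c_4 = 2, t_4 = 3, a_5 = 10, b_5 = 5, c_5 = 6, a_6 = 8, b_6 = 12, c_6 = 4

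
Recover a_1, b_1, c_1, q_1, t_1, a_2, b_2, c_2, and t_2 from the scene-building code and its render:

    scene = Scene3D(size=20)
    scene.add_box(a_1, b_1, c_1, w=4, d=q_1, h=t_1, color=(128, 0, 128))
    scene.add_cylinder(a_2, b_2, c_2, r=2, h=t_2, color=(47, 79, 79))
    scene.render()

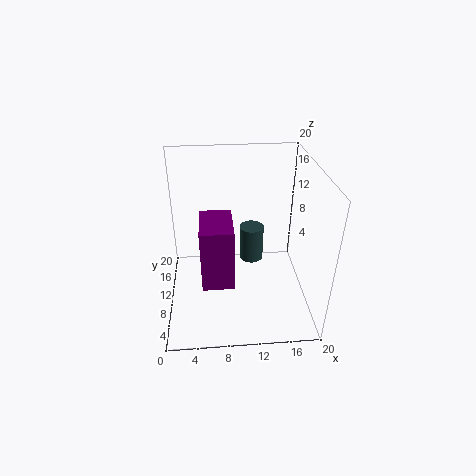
a_1 = 5, b_1 = 3, c_1 = 7, q_1 = 6, t_1 = 8, a_2 = 13, b_2 = 18, c_2 = 1, t_2 = 6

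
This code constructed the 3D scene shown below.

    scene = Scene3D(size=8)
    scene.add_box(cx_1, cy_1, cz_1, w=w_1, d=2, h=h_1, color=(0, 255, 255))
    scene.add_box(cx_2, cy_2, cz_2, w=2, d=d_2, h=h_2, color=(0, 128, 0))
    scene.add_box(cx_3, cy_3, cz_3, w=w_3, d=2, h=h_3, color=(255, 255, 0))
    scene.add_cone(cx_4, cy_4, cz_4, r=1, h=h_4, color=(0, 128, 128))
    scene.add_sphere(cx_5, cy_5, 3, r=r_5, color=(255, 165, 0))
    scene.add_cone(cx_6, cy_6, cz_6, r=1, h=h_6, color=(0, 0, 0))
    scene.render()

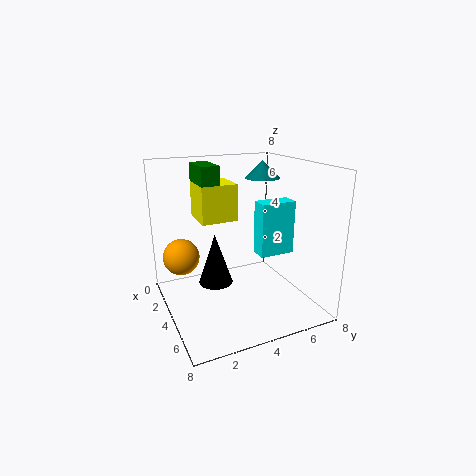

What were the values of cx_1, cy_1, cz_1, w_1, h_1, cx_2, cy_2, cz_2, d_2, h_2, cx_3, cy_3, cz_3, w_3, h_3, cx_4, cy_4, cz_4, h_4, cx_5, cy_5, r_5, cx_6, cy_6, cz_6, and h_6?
cx_1 = 4
cy_1 = 5
cz_1 = 3
w_1 = 1
h_1 = 3
cx_2 = 2
cy_2 = 2
cz_2 = 7
d_2 = 1
h_2 = 1
cx_3 = 2
cy_3 = 2
cz_3 = 5
w_3 = 2
h_3 = 2
cx_4 = 3
cy_4 = 6
cz_4 = 7
h_4 = 1
cx_5 = 3
cy_5 = 1
r_5 = 1
cx_6 = 3
cy_6 = 3
cz_6 = 1
h_6 = 3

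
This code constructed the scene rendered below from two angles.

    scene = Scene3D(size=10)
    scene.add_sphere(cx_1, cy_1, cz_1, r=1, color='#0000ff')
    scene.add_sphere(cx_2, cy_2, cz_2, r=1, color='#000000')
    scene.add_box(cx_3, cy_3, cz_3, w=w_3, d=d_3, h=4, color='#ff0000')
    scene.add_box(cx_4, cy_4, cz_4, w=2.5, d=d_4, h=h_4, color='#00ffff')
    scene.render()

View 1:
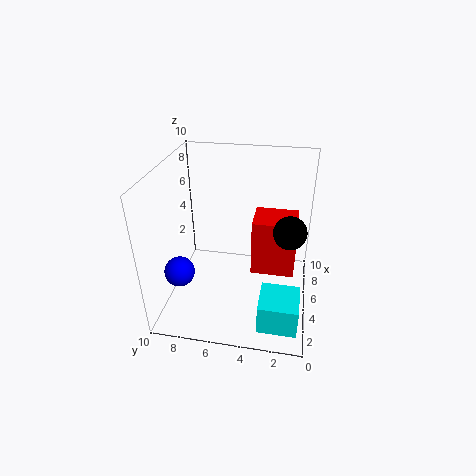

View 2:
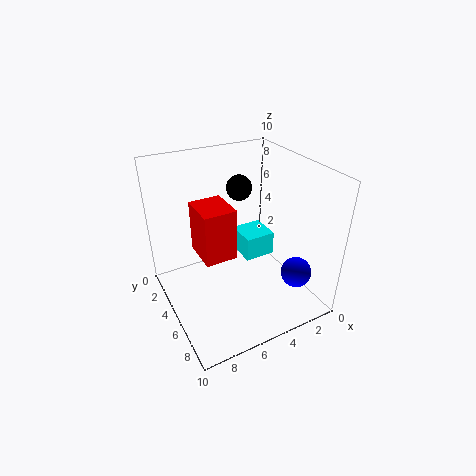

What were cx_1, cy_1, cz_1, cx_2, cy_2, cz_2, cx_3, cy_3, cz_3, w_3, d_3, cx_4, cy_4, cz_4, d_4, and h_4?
cx_1 = 2.5; cy_1 = 8.5; cz_1 = 3.5; cx_2 = 3; cy_2 = 1.5; cz_2 = 7; cx_3 = 4.5; cy_3 = 1; cz_3 = 2.5; w_3 = 2.5; d_3 = 3; cx_4 = 0.5; cy_4 = 0.5; cz_4 = 1; d_4 = 2.5; h_4 = 2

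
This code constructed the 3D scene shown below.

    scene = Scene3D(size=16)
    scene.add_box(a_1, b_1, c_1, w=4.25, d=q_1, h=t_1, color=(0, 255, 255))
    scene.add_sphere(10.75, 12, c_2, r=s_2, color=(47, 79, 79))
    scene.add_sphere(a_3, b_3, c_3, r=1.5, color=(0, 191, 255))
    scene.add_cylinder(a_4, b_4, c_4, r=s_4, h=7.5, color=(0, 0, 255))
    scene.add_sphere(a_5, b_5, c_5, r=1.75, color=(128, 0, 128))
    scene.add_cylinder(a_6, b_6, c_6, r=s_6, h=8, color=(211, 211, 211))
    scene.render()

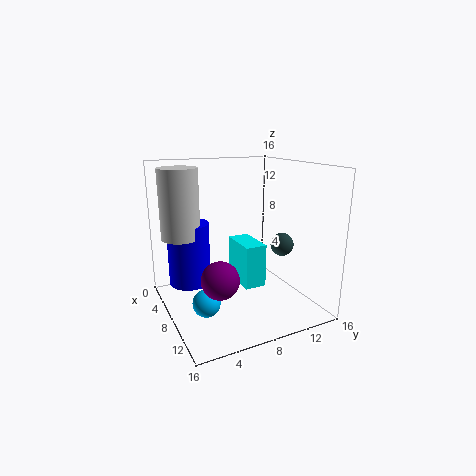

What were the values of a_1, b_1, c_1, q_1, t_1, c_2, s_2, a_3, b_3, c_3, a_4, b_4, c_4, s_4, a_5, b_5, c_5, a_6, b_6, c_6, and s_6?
a_1 = 7.75; b_1 = 7; c_1 = 3.75; q_1 = 2.25; t_1 = 4.5; c_2 = 7.5; s_2 = 1.25; a_3 = 9.5; b_3 = 3.5; c_3 = 1.75; a_4 = 3.25; b_4 = 3.75; c_4 = 1.5; s_4 = 2.5; a_5 = 14; b_5 = 3.25; c_5 = 6.5; a_6 = 3.75; b_6 = 2.75; c_6 = 7.5; s_6 = 2.25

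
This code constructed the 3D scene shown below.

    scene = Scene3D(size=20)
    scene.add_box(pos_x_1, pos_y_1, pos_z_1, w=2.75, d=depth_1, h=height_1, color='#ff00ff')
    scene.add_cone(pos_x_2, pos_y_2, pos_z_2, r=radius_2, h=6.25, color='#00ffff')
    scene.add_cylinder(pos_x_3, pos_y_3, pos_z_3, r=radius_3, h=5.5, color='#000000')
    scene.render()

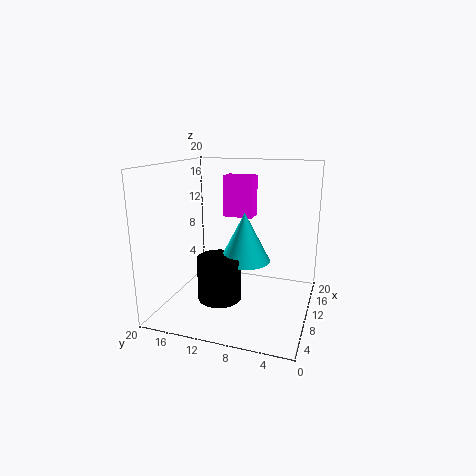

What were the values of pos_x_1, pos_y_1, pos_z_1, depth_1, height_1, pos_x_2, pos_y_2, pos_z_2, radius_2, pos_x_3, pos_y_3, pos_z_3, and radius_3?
pos_x_1 = 11.5, pos_y_1 = 8.5, pos_z_1 = 12.5, depth_1 = 4.25, height_1 = 5.75, pos_x_2 = 6.75, pos_y_2 = 8, pos_z_2 = 8.25, radius_2 = 3.25, pos_x_3 = 4.25, pos_y_3 = 10.5, pos_z_3 = 3.75, radius_3 = 2.75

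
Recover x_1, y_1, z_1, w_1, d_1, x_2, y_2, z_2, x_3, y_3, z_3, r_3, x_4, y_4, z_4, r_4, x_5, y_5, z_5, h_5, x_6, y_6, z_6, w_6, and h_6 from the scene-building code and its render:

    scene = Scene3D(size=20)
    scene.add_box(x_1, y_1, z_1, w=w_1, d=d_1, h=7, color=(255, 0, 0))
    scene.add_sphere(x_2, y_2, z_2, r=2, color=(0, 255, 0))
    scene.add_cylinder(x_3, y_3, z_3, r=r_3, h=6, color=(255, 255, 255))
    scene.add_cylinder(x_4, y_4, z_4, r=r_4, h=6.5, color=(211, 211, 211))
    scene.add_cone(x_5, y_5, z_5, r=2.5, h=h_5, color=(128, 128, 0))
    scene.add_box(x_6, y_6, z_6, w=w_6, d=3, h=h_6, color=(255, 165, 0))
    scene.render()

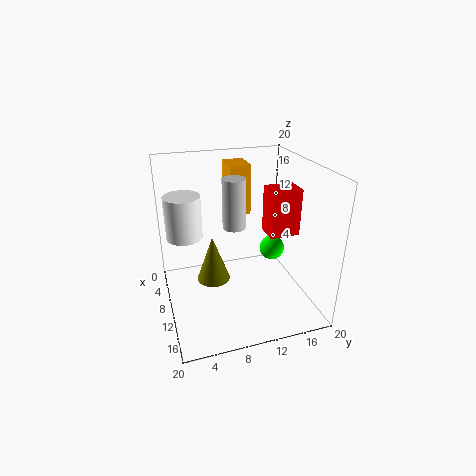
x_1 = 6.5
y_1 = 15
z_1 = 9
w_1 = 3.5
d_1 = 4.5
x_2 = 5
y_2 = 17.5
z_2 = 4.5
x_3 = 7.5
y_3 = 3
z_3 = 10
r_3 = 2.5
x_4 = 11.5
y_4 = 9
z_4 = 12.5
r_4 = 1.5
x_5 = 7
y_5 = 7
z_5 = 2
h_5 = 7
x_6 = 4
y_6 = 9.5
z_6 = 12.5
w_6 = 4
h_6 = 7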